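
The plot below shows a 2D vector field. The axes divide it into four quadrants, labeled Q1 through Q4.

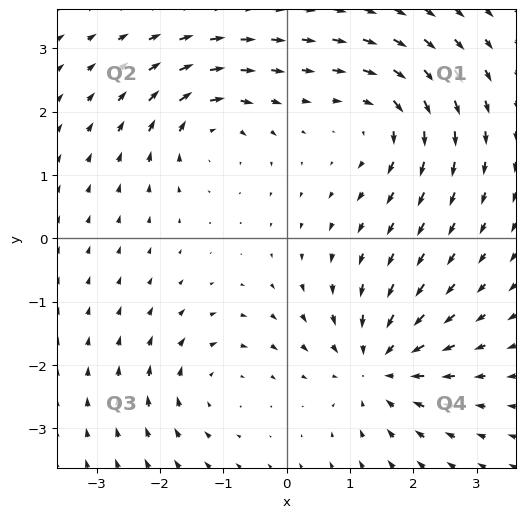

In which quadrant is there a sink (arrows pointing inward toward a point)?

The sink sits at approximately (1.4, -2.0), which lies in quadrant Q4. The divergence there is about -5, negative as expected for a sink.

Q4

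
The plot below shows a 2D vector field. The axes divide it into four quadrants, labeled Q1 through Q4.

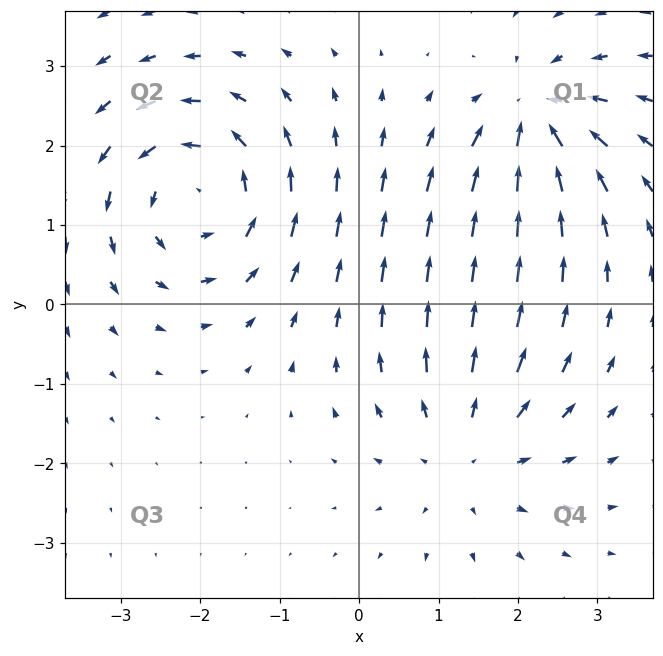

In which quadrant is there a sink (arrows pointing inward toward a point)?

The sink sits at approximately (2.2, 2.3), which lies in quadrant Q1. The divergence there is about -5, negative as expected for a sink.

Q1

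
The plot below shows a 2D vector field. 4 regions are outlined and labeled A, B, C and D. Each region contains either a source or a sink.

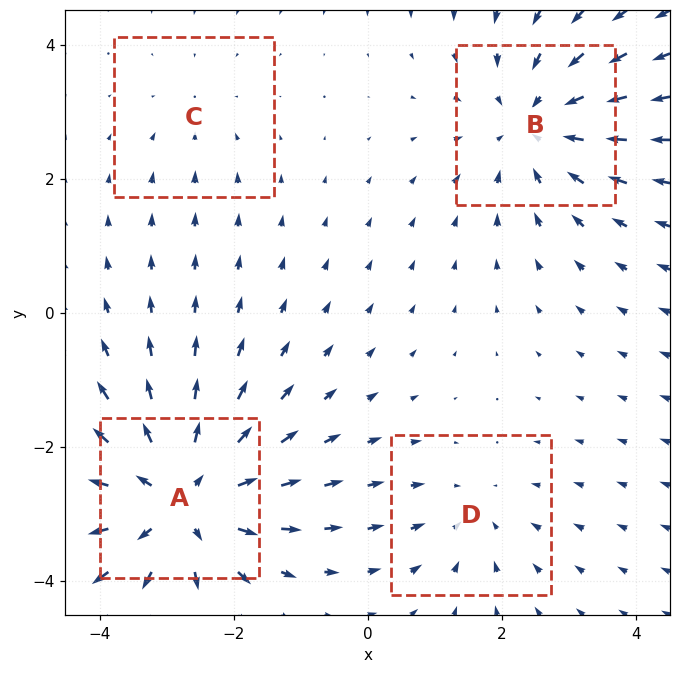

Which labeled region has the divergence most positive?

A

Divergence at each region's feature centre — A: about +6, B: about -4, C: about -2, D: about -3. Region A is most positive.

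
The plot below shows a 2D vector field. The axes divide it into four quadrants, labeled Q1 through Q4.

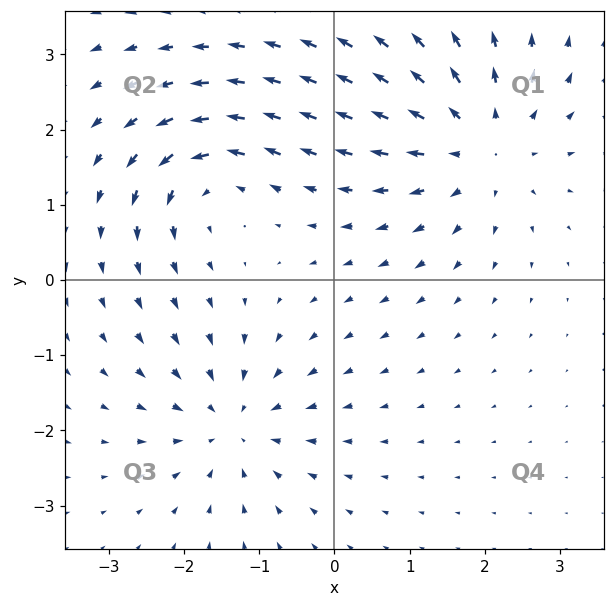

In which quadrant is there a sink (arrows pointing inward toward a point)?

The sink sits at approximately (-1.3, -1.9), which lies in quadrant Q3. The divergence there is about -4, negative as expected for a sink.

Q3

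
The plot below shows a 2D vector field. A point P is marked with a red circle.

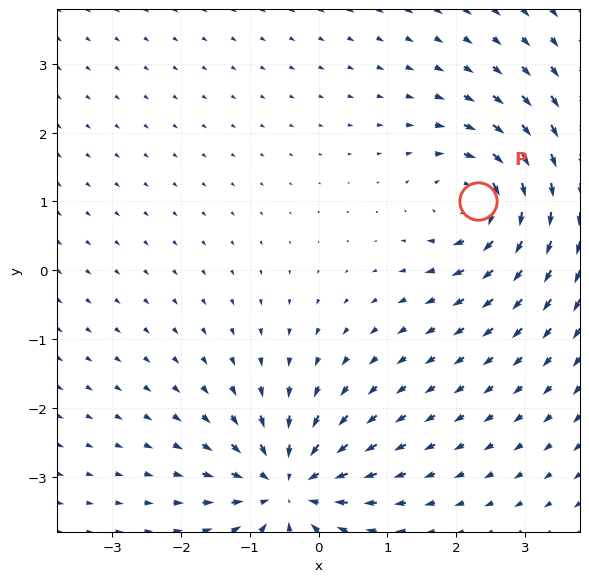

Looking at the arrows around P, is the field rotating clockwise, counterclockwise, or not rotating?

Near P at (2.3, 1.0) the arrows circulate clockwise. The curl (z-component) there is about -6; negative curl means clockwise rotation.

clockwise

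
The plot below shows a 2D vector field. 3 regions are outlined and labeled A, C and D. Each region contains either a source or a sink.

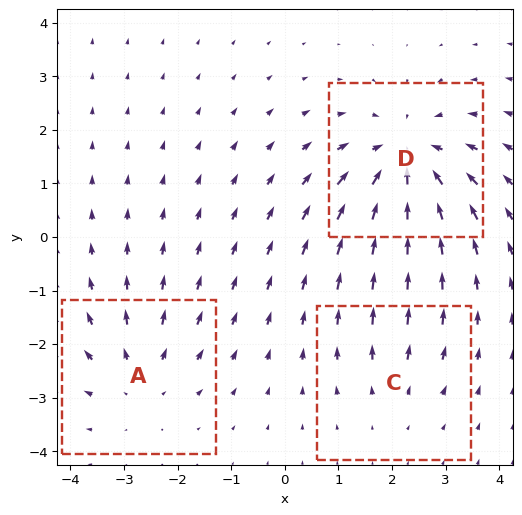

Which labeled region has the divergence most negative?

D

Divergence at each region's feature centre — A: about +3, C: about +2, D: about -4. Region D is most negative.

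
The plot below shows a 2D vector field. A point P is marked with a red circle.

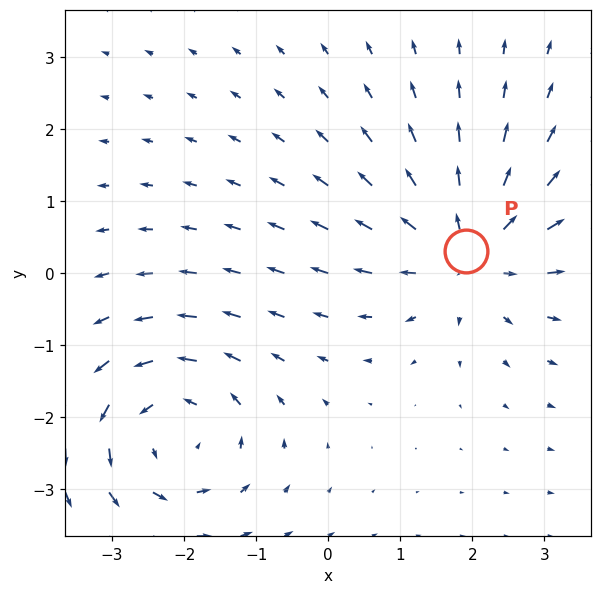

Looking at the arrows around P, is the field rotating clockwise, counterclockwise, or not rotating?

Near P at (1.9, 0.3) the arrows show no circulation. The curl there is ≈0.

not rotating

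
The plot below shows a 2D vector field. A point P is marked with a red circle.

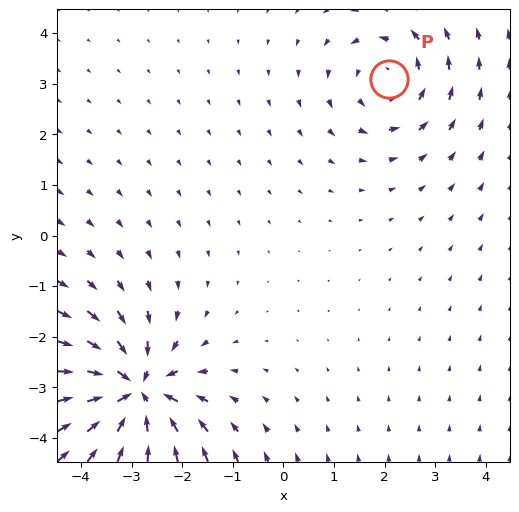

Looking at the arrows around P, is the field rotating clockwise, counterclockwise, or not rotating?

counterclockwise

Near P at (2.1, 3.1) the arrows circulate counterclockwise. The curl (z-component) there is about +3; positive curl means counterclockwise rotation.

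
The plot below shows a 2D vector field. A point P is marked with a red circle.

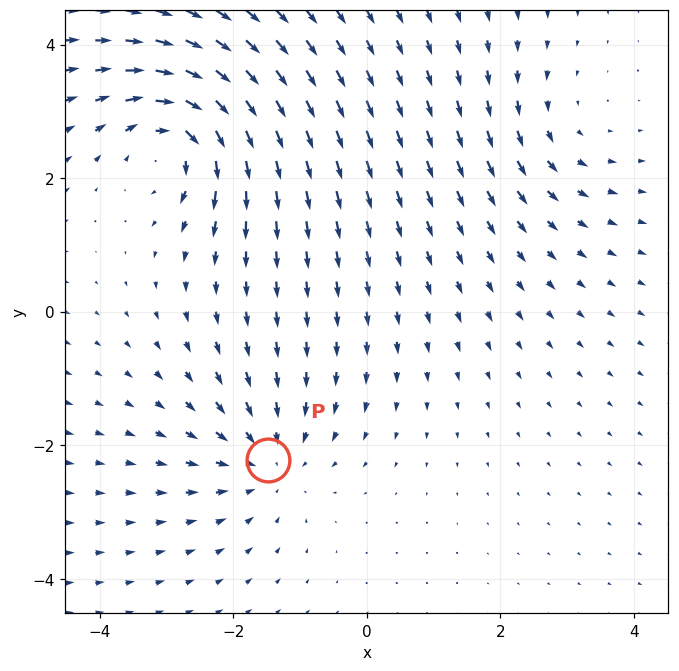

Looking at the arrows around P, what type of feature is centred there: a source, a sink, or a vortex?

At P (-1.5, -2.2) the arrows converge inward. Divergence about -3, curl ≈0 — negative divergence with near-zero curl is a sink.

sink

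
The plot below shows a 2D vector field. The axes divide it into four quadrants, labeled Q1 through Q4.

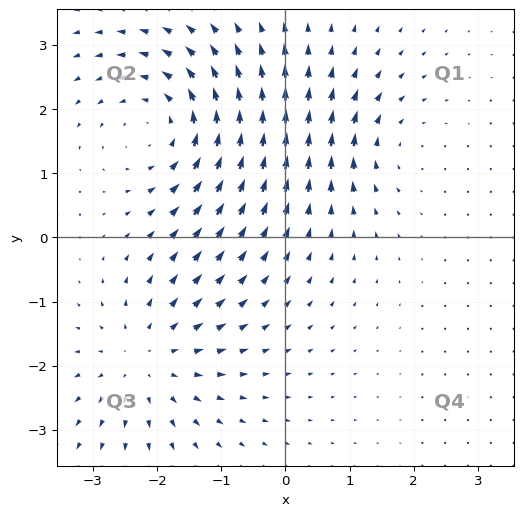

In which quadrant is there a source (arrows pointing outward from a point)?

The source sits at approximately (-2.2, -1.9), which lies in quadrant Q3. The divergence there is about +3, positive as expected for a source.

Q3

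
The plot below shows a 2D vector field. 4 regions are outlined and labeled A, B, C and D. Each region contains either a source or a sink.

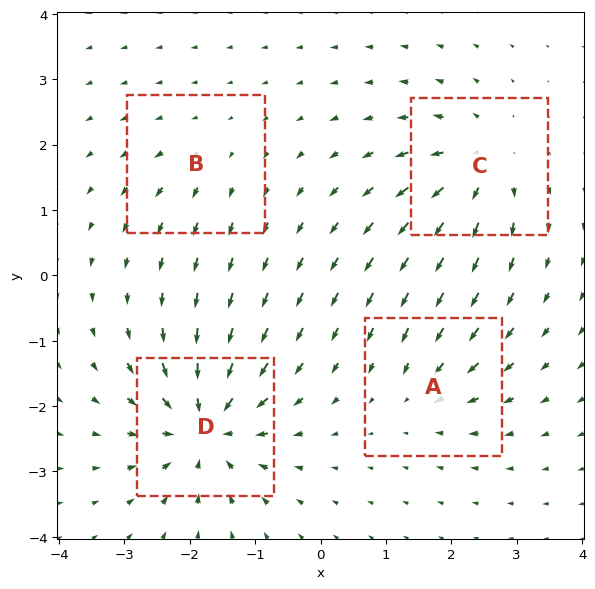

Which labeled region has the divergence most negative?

D

Divergence at each region's feature centre — A: about -4, B: about +2, C: about +6, D: about -8. Region D is most negative.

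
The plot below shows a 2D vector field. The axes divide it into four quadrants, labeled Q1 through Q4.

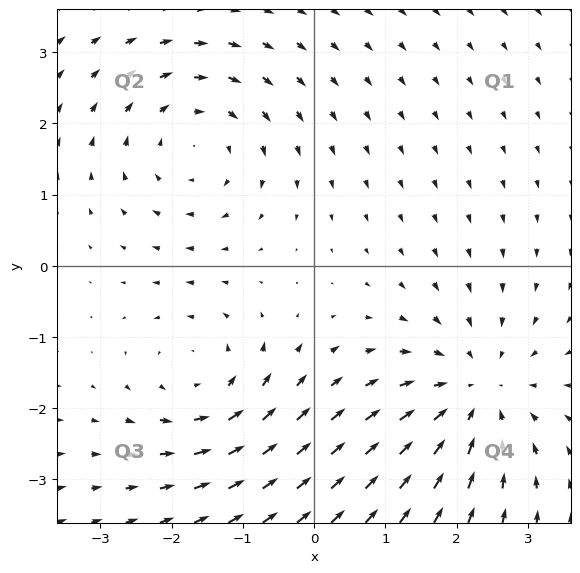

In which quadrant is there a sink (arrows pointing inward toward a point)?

Q4

The sink sits at approximately (2.3, -1.8), which lies in quadrant Q4. The divergence there is about -3, negative as expected for a sink.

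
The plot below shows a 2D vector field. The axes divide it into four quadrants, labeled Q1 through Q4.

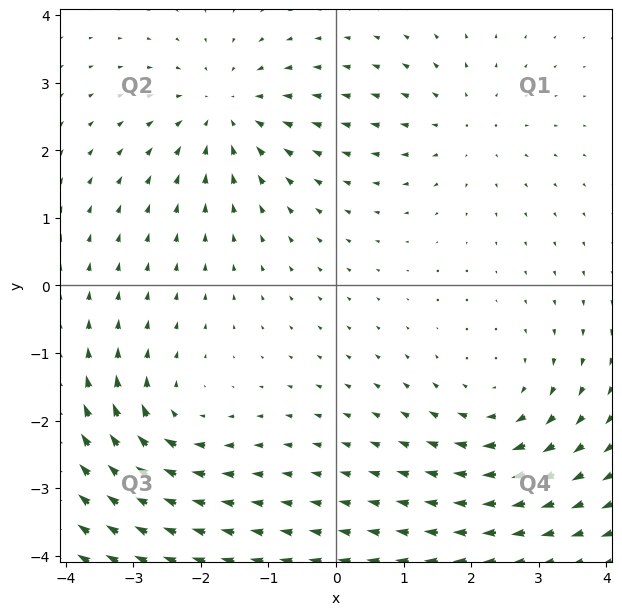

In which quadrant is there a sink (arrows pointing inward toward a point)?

The sink sits at approximately (-1.6, 2.6), which lies in quadrant Q2. The divergence there is about -4, negative as expected for a sink.

Q2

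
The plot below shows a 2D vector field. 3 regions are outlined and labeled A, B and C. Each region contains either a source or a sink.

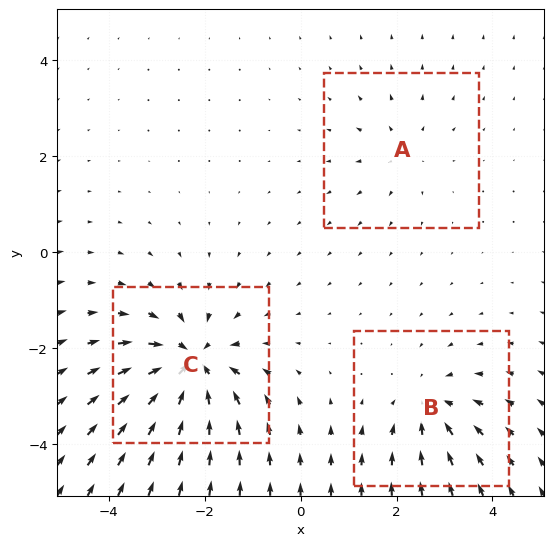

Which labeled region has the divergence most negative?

C

Divergence at each region's feature centre — A: about +2, B: about -3, C: about -6. Region C is most negative.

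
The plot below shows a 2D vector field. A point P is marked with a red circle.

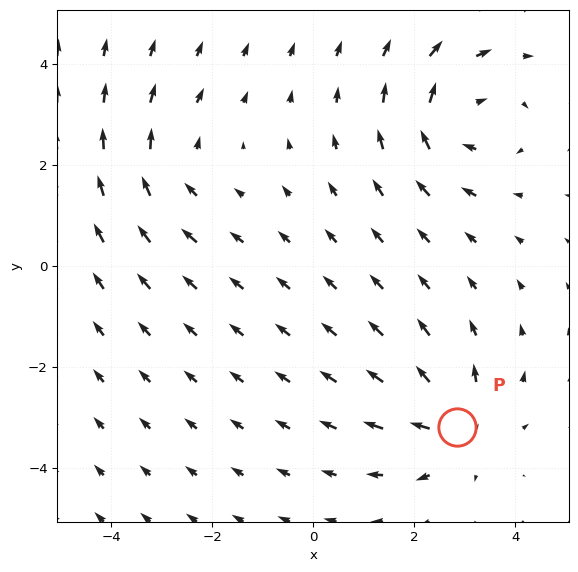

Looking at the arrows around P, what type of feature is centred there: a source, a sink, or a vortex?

At P (2.8, -3.2) the arrows spread outward. Divergence about +4, curl ≈0 — positive divergence with near-zero curl is a source.

source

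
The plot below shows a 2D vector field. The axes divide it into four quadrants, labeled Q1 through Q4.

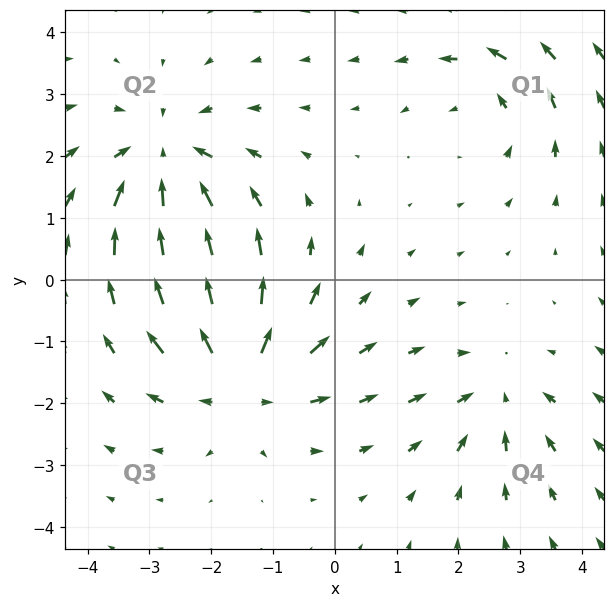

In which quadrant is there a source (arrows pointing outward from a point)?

The source sits at approximately (-1.5, -1.6), which lies in quadrant Q3. The divergence there is about +5, positive as expected for a source.

Q3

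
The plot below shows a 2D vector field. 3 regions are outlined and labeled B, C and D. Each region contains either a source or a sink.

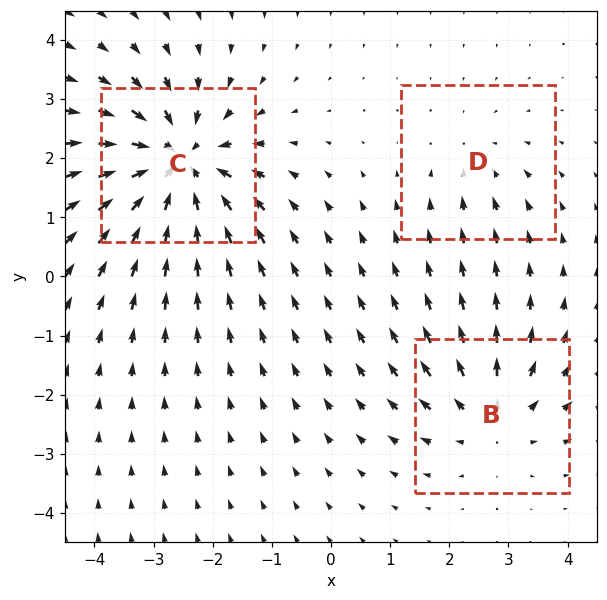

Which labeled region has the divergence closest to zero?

D

Divergence at each region's feature centre — B: about +3, C: about -5, D: about -2. Region D is closest to zero.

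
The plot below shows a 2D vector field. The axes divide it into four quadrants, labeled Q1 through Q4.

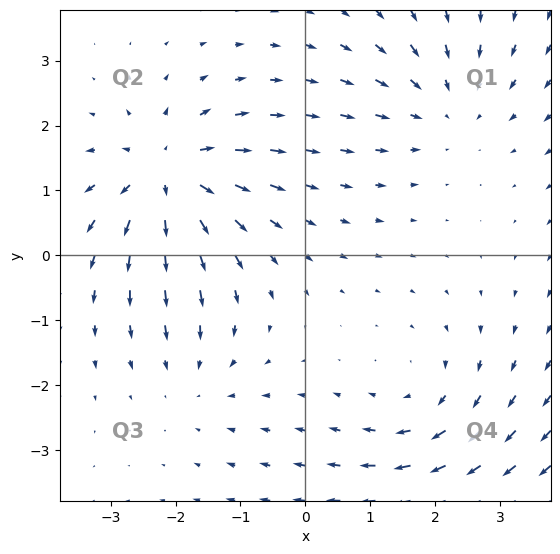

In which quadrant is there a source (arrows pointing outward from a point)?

Q2

The source sits at approximately (-2.1, 1.2), which lies in quadrant Q2. The divergence there is about +6, positive as expected for a source.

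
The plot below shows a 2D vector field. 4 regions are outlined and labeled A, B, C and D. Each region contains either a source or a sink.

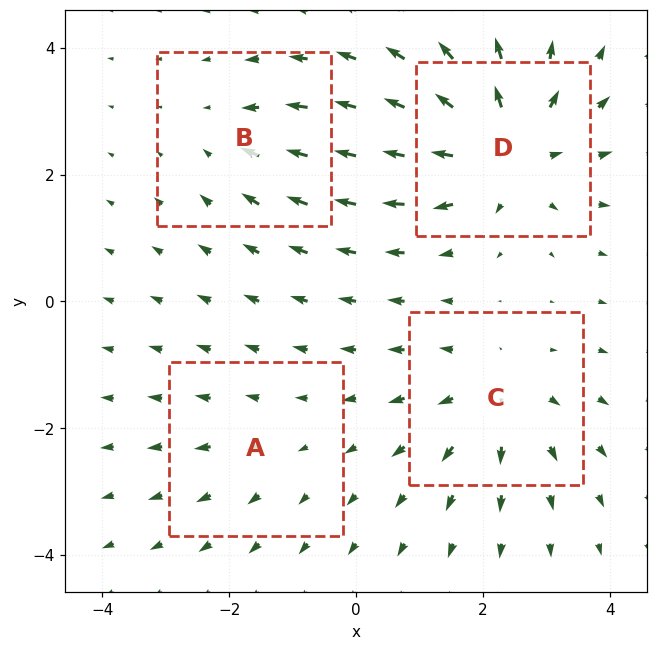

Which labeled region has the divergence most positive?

D

Divergence at each region's feature centre — A: about +2, B: about -3, C: about +4, D: about +6. Region D is most positive.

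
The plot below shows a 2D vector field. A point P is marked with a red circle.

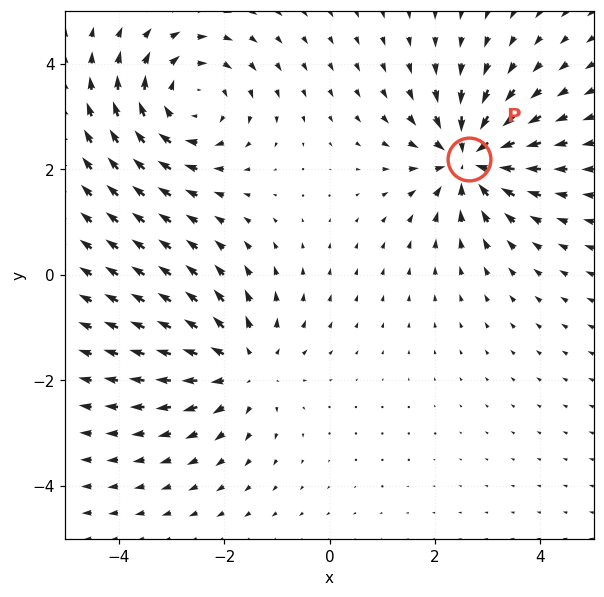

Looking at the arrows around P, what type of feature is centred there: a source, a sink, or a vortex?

sink

At P (2.7, 2.2) the arrows converge inward. Divergence about -6, curl ≈0 — negative divergence with near-zero curl is a sink.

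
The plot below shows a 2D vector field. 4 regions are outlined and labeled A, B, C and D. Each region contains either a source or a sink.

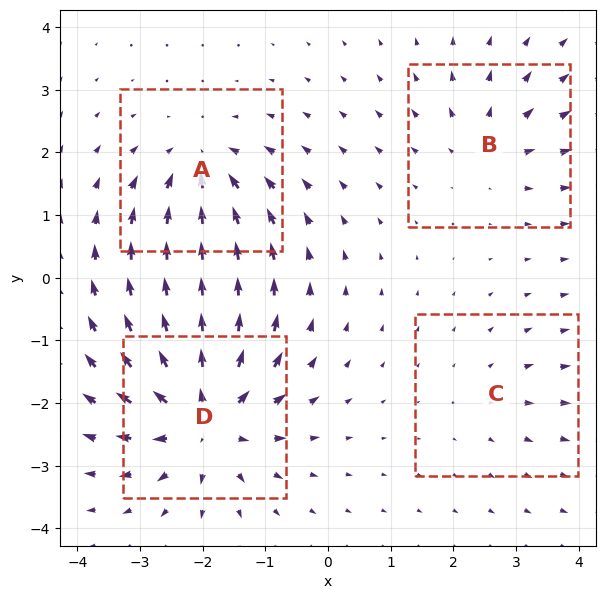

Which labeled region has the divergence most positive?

D

Divergence at each region's feature centre — A: about -5, B: about +4, C: about +2, D: about +8. Region D is most positive.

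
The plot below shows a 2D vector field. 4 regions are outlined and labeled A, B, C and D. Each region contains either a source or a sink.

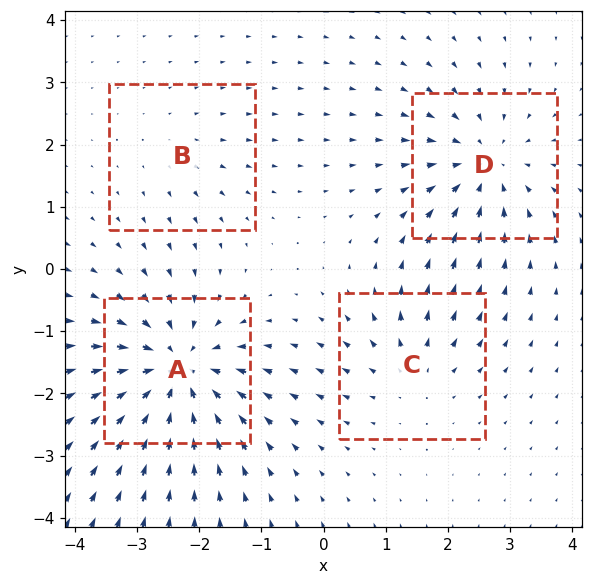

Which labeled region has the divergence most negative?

Divergence at each region's feature centre — A: about -7, B: about +2, C: about +3, D: about -5. Region A is most negative.

A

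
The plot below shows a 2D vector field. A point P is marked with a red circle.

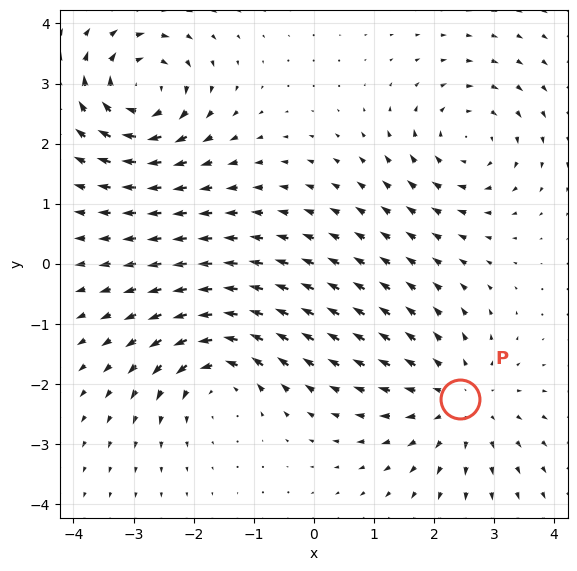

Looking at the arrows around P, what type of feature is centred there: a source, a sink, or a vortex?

At P (2.4, -2.3) the arrows spread outward. Divergence about +3, curl ≈0 — positive divergence with near-zero curl is a source.

source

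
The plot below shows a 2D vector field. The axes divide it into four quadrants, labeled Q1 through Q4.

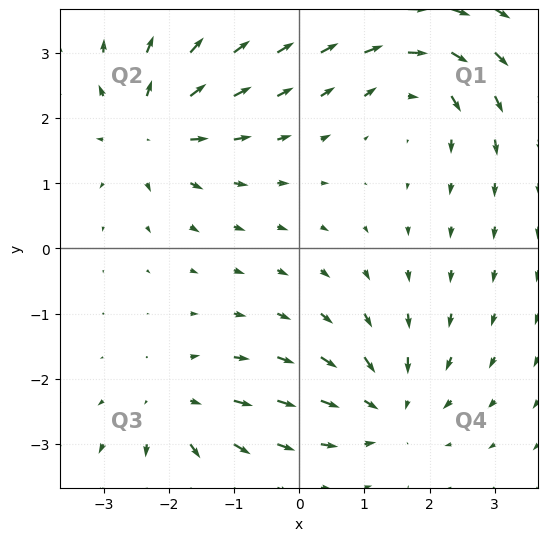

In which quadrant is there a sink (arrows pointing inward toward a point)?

The sink sits at approximately (1.4, -2.4), which lies in quadrant Q4. The divergence there is about -5, negative as expected for a sink.

Q4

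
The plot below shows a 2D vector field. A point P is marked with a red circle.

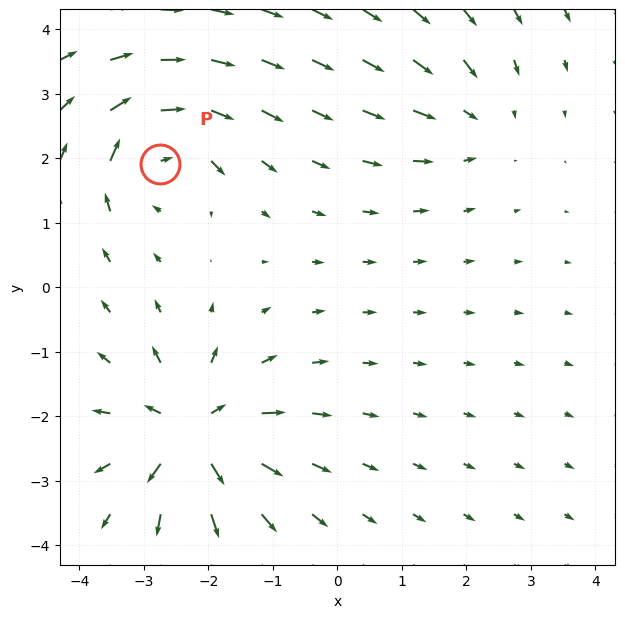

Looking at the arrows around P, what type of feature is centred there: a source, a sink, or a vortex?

At P (-2.7, 1.9) the arrows circulate clockwise. Divergence ≈0, curl about -5 — near-zero divergence with nonzero curl is a vortex.

vortex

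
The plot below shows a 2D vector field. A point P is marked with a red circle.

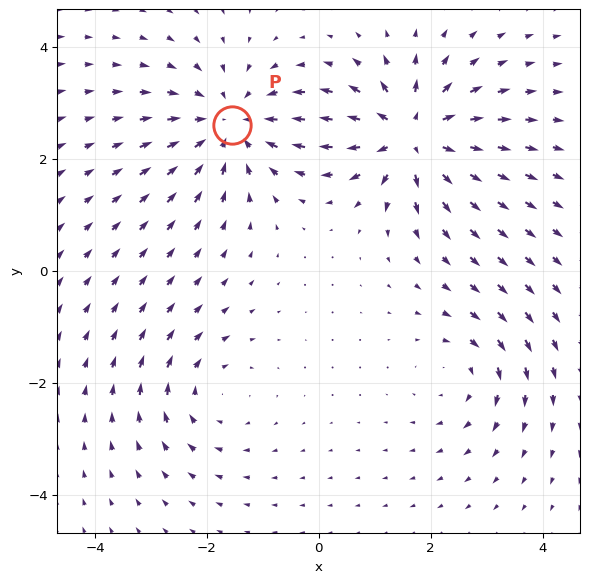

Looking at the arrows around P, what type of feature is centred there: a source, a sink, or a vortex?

At P (-1.6, 2.6) the arrows converge inward. Divergence about -4, curl ≈0 — negative divergence with near-zero curl is a sink.

sink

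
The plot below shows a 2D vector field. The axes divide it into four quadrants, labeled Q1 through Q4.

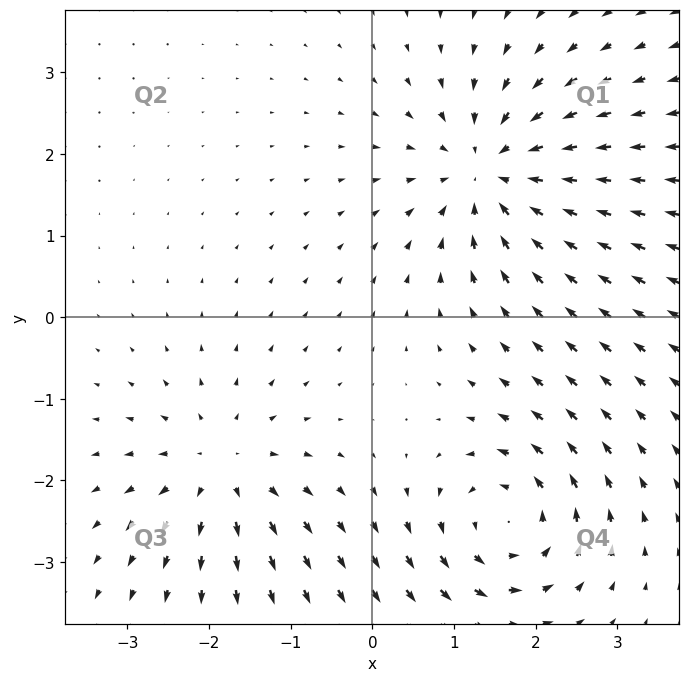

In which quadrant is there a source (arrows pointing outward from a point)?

The source sits at approximately (-1.8, -1.8), which lies in quadrant Q3. The divergence there is about +4, positive as expected for a source.

Q3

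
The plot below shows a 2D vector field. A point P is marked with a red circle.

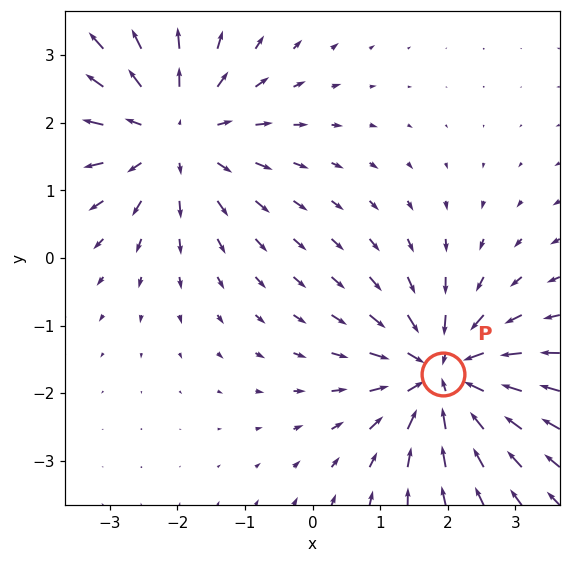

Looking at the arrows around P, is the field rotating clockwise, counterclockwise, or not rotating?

Near P at (1.9, -1.7) the arrows show no circulation. The curl there is ≈0.

not rotating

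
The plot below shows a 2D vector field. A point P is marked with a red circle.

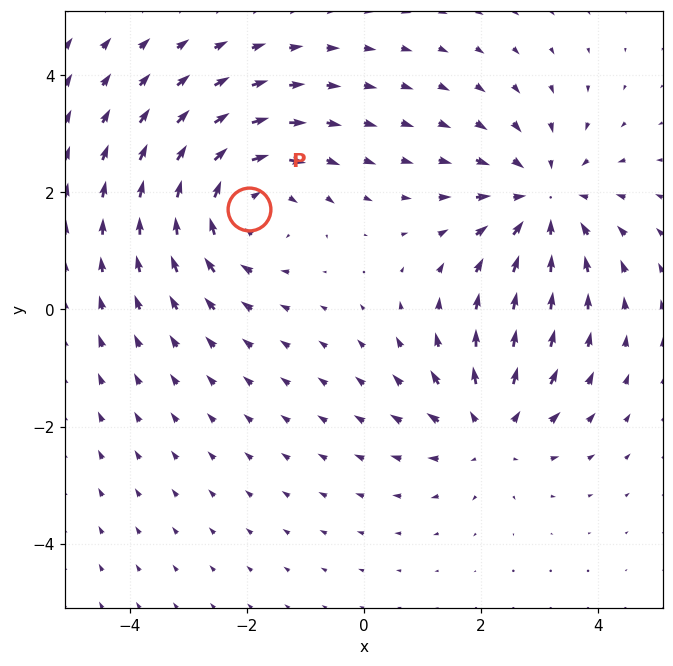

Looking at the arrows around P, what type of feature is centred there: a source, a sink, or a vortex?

At P (-2.0, 1.7) the arrows circulate clockwise. Divergence ≈0, curl about -4 — near-zero divergence with nonzero curl is a vortex.

vortex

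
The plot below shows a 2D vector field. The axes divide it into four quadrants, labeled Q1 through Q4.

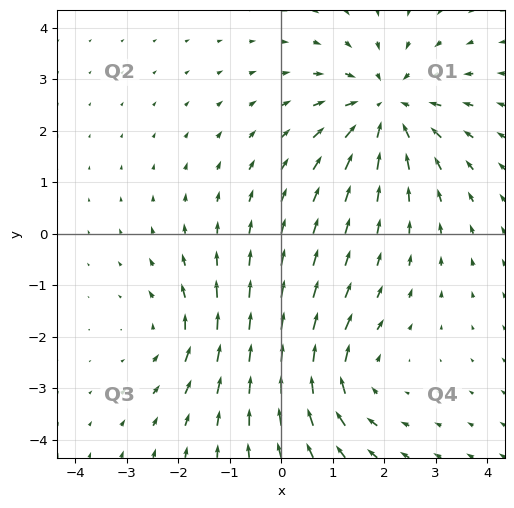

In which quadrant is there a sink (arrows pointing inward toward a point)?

The sink sits at approximately (2.0, 2.5), which lies in quadrant Q1. The divergence there is about -4, negative as expected for a sink.

Q1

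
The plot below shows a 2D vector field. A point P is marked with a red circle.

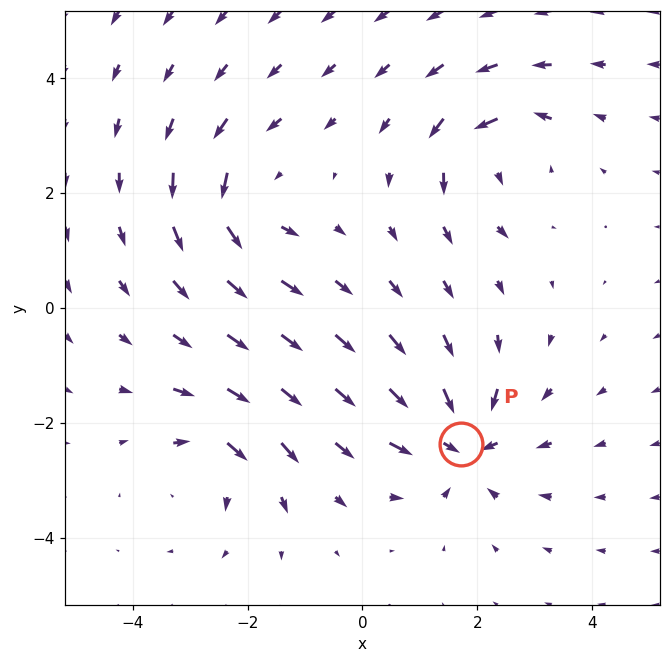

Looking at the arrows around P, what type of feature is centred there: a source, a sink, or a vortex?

sink

At P (1.7, -2.4) the arrows converge inward. Divergence about -5, curl ≈0 — negative divergence with near-zero curl is a sink.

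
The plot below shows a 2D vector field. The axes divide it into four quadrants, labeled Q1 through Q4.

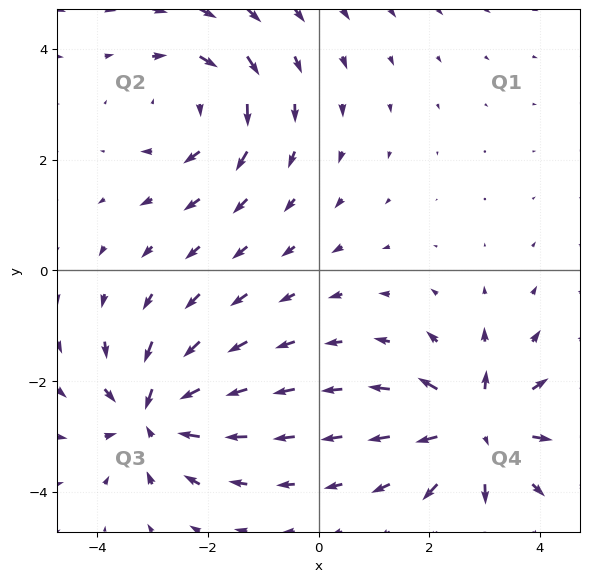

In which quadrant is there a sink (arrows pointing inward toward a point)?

The sink sits at approximately (-3.0, -2.6), which lies in quadrant Q3. The divergence there is about -6, negative as expected for a sink.

Q3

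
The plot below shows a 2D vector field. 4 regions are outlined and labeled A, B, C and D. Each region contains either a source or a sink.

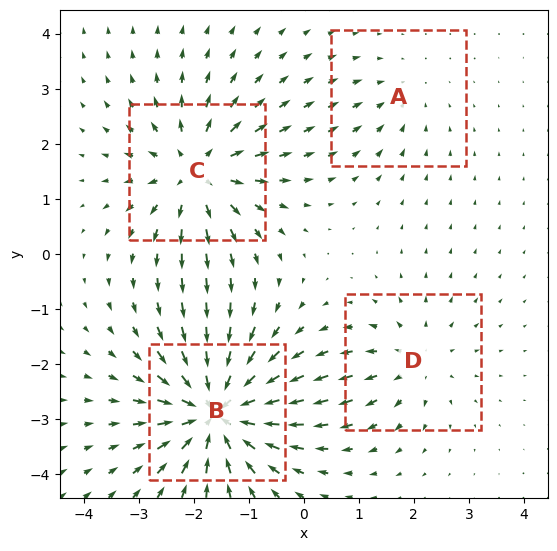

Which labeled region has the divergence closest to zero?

A

Divergence at each region's feature centre — A: about -2, B: about -8, C: about +6, D: about +4. Region A is closest to zero.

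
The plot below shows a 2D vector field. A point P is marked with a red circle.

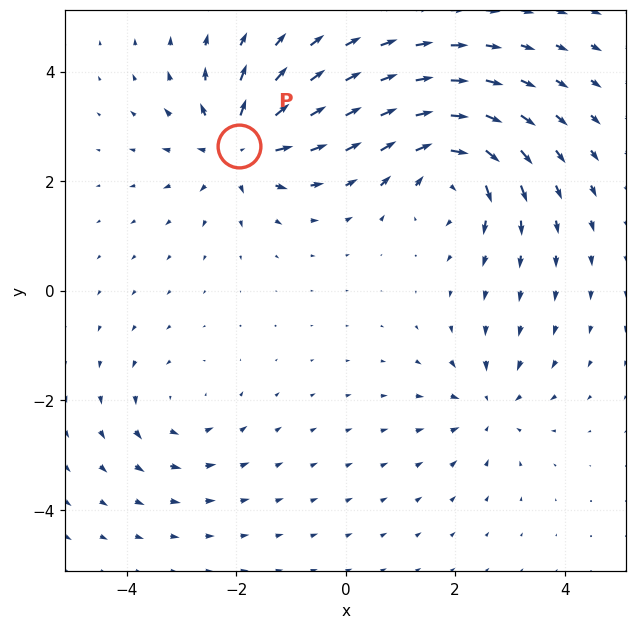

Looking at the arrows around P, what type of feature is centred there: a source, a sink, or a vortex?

At P (-1.9, 2.6) the arrows spread outward. Divergence about +6, curl ≈0 — positive divergence with near-zero curl is a source.

source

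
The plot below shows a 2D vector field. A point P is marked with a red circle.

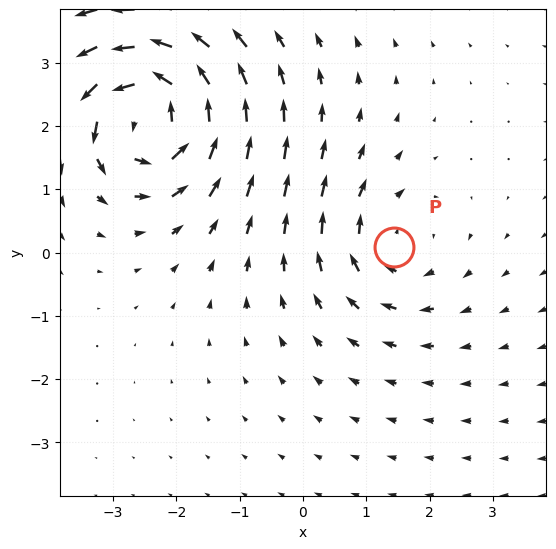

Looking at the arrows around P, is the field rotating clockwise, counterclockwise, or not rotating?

Near P at (1.4, 0.1) the arrows circulate clockwise. The curl (z-component) there is about -3; negative curl means clockwise rotation.

clockwise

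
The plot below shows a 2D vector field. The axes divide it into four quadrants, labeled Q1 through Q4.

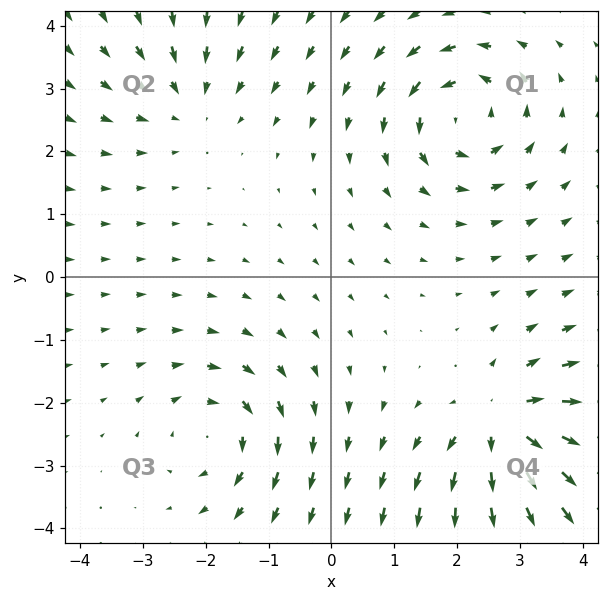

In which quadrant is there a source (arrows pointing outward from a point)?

The source sits at approximately (2.7, -2.4), which lies in quadrant Q4. The divergence there is about +6, positive as expected for a source.

Q4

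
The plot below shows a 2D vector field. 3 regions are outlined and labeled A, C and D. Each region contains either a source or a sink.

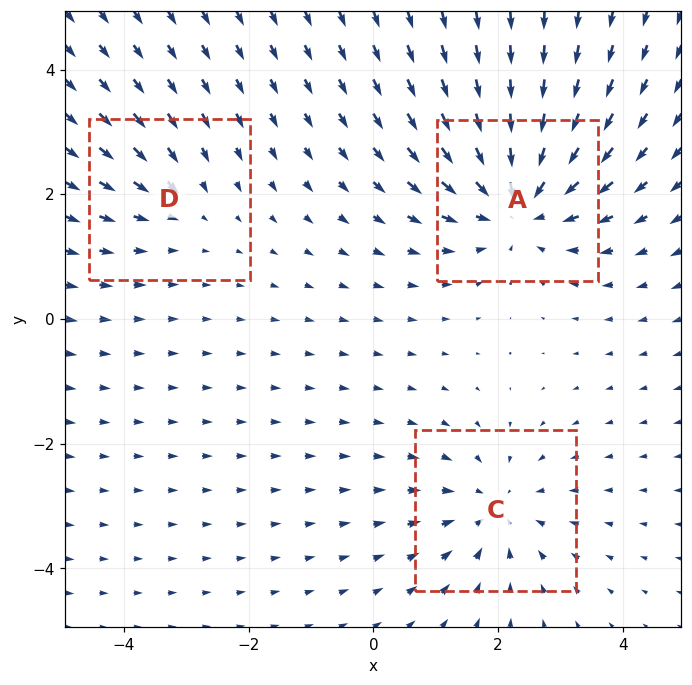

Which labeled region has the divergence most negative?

A

Divergence at each region's feature centre — A: about -4, C: about -3, D: about -2. Region A is most negative.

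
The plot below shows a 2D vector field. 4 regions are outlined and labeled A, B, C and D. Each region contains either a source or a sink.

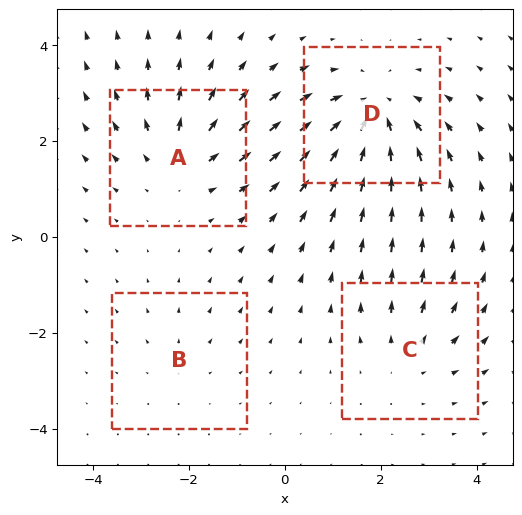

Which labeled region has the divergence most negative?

Divergence at each region's feature centre — A: about +4, B: about +2, C: about +3, D: about -6. Region D is most negative.

D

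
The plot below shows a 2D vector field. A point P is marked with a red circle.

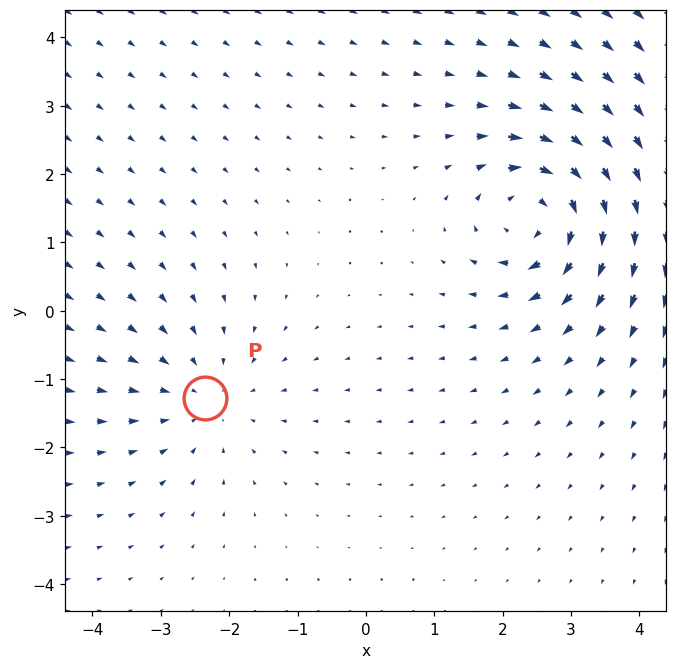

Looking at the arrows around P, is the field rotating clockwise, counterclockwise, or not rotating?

Near P at (-2.4, -1.3) the arrows show no circulation. The curl there is ≈0.

not rotating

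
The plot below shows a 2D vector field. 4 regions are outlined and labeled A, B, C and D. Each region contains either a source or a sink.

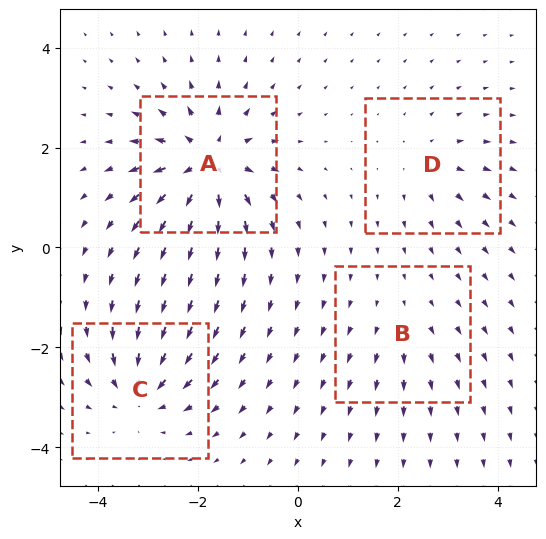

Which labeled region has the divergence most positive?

Divergence at each region's feature centre — A: about +9, B: about +2, C: about -6, D: about +4. Region A is most positive.

A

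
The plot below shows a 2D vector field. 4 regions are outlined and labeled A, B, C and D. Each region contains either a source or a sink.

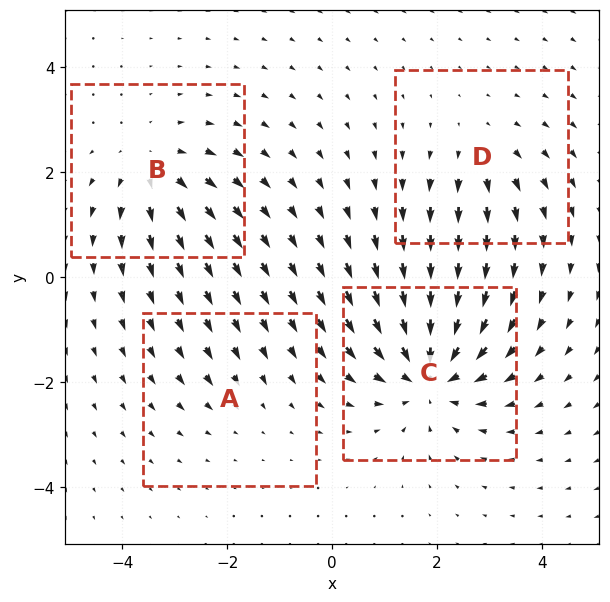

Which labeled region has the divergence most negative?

Divergence at each region's feature centre — A: about -2, B: about +5, C: about -7, D: about +3. Region C is most negative.

C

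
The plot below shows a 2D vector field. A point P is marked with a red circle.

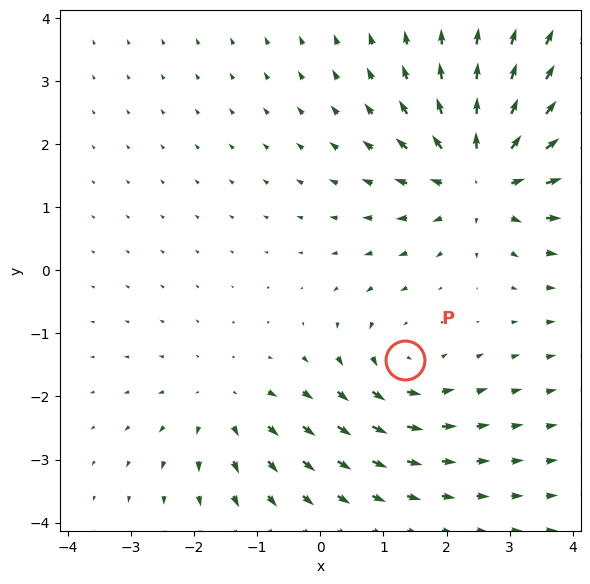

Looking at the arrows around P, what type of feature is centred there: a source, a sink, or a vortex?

vortex

At P (1.3, -1.4) the arrows circulate counterclockwise. Divergence ≈0, curl about +3 — near-zero divergence with nonzero curl is a vortex.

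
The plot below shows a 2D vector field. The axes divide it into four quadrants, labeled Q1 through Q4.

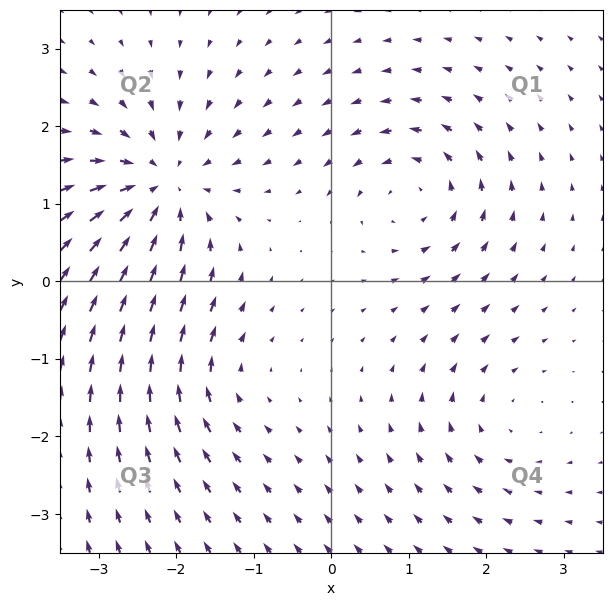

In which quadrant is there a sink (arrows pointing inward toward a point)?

The sink sits at approximately (-2.2, 1.2), which lies in quadrant Q2. The divergence there is about -5, negative as expected for a sink.

Q2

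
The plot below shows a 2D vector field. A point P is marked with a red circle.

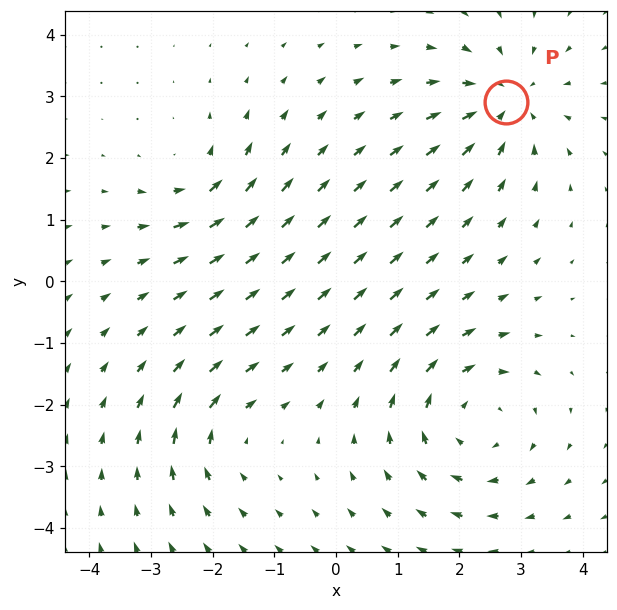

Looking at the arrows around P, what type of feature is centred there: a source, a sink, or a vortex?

sink

At P (2.8, 2.9) the arrows converge inward. Divergence about -4, curl ≈0 — negative divergence with near-zero curl is a sink.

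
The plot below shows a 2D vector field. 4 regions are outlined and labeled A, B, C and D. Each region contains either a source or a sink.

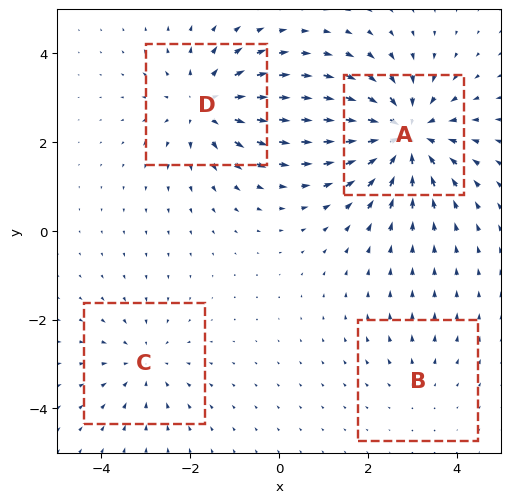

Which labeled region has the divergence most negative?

Divergence at each region's feature centre — A: about -7, B: about +2, C: about -3, D: about +5. Region A is most negative.

A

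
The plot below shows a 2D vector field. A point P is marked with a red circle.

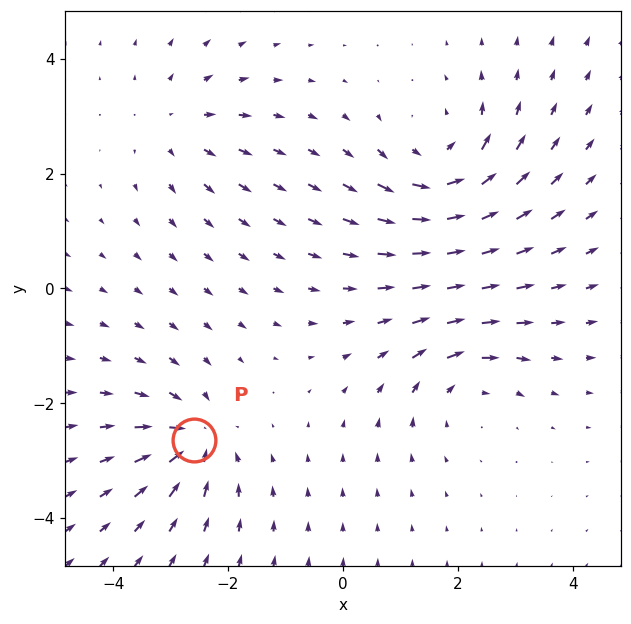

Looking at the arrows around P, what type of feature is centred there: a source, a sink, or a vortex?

At P (-2.6, -2.6) the arrows converge inward. Divergence about -5, curl ≈0 — negative divergence with near-zero curl is a sink.

sink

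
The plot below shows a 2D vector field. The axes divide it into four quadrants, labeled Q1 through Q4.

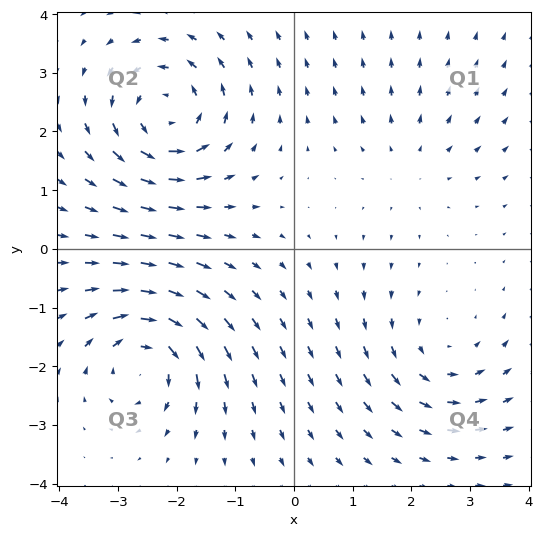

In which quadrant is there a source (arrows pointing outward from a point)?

Q1

The source sits at approximately (2.0, 1.4), which lies in quadrant Q1. The divergence there is about +2, positive as expected for a source.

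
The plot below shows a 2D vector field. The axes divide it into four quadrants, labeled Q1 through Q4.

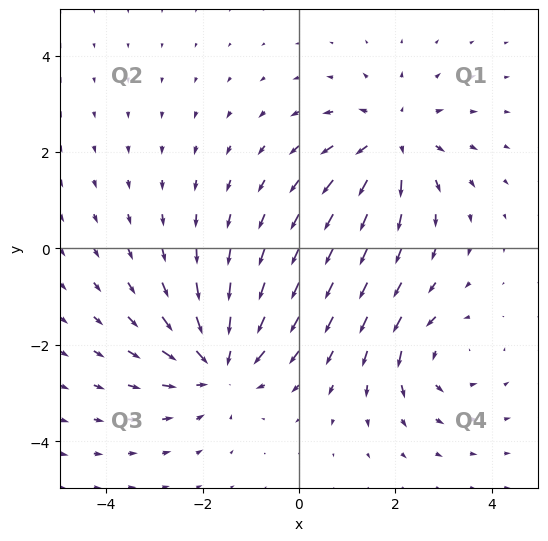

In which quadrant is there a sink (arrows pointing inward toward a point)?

Q3

The sink sits at approximately (-1.6, -2.4), which lies in quadrant Q3. The divergence there is about -5, negative as expected for a sink.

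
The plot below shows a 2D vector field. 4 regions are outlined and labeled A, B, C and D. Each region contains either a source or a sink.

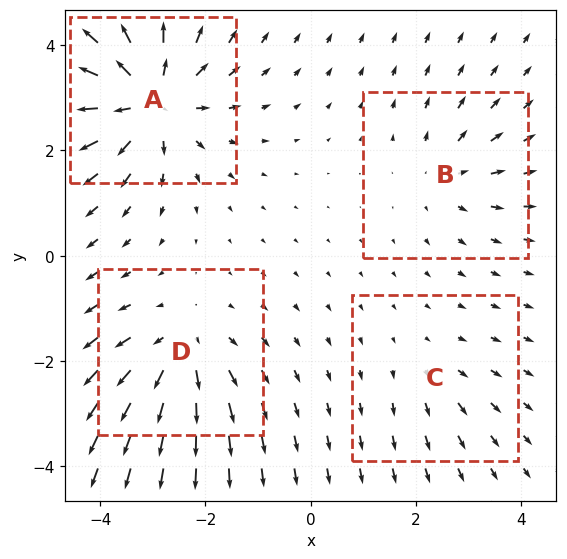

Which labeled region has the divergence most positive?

A

Divergence at each region's feature centre — A: about +8, B: about +3, C: about +2, D: about +5. Region A is most positive.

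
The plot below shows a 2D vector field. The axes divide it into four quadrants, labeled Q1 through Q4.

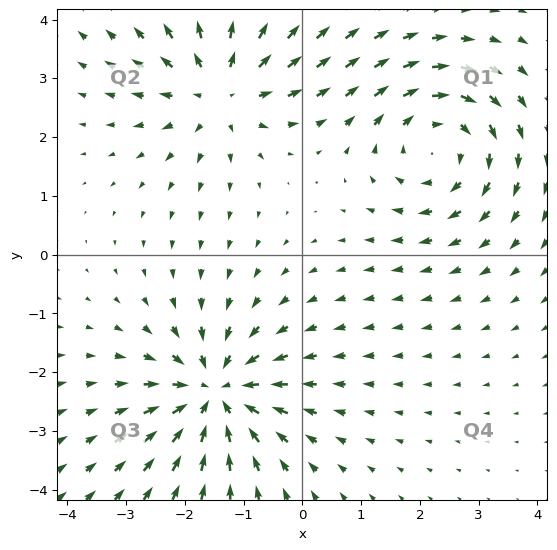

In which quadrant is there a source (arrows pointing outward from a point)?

Q2

The source sits at approximately (-1.4, 2.8), which lies in quadrant Q2. The divergence there is about +4, positive as expected for a source.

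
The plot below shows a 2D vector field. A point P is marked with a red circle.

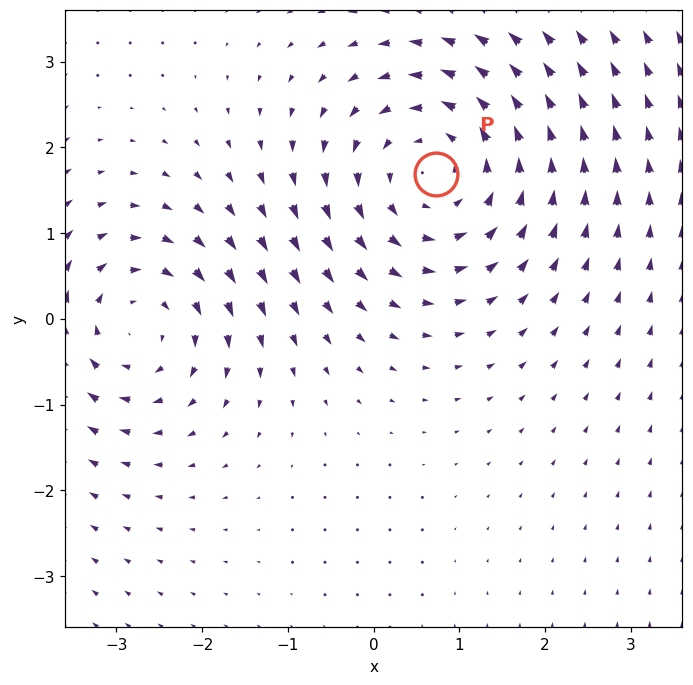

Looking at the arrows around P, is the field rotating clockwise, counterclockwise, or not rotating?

Near P at (0.7, 1.7) the arrows circulate counterclockwise. The curl (z-component) there is about +3; positive curl means counterclockwise rotation.

counterclockwise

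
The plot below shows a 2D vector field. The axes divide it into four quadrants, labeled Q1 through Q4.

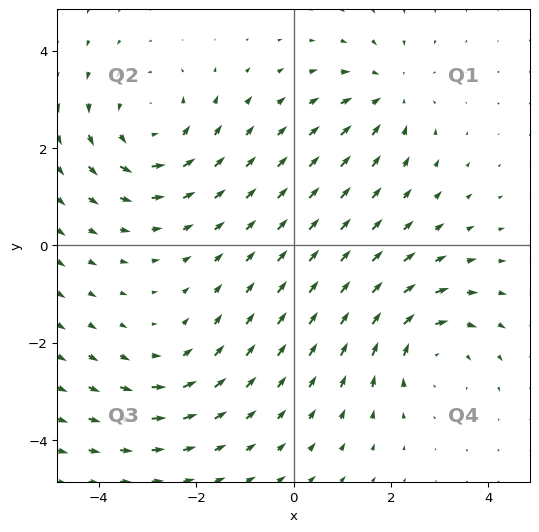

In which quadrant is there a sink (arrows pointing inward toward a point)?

Q1

The sink sits at approximately (1.9, 3.1), which lies in quadrant Q1. The divergence there is about -3, negative as expected for a sink.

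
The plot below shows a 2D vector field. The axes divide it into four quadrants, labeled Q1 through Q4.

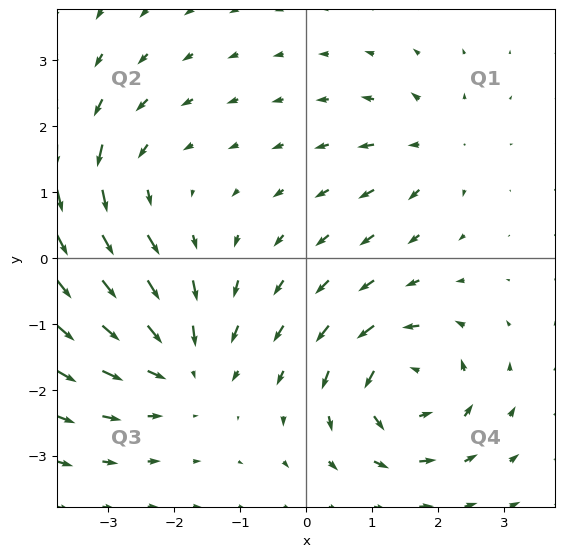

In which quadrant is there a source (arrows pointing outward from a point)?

Q1

The source sits at approximately (1.9, 1.7), which lies in quadrant Q1. The divergence there is about +4, positive as expected for a source.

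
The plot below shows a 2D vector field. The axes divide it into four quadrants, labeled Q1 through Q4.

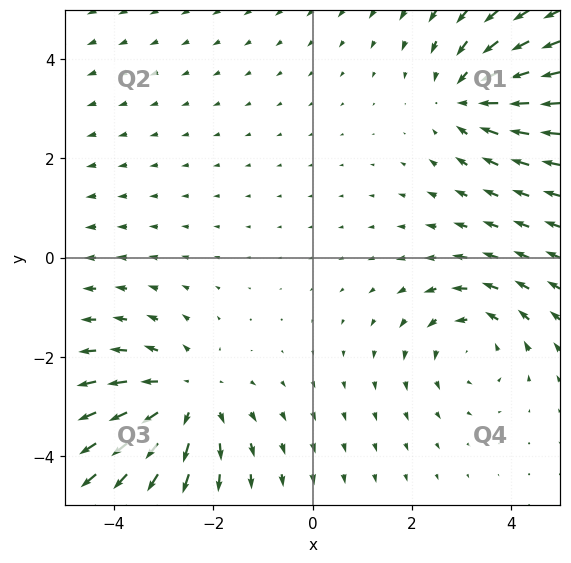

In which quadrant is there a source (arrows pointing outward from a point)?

The source sits at approximately (-2.6, -2.8), which lies in quadrant Q3. The divergence there is about +3, positive as expected for a source.

Q3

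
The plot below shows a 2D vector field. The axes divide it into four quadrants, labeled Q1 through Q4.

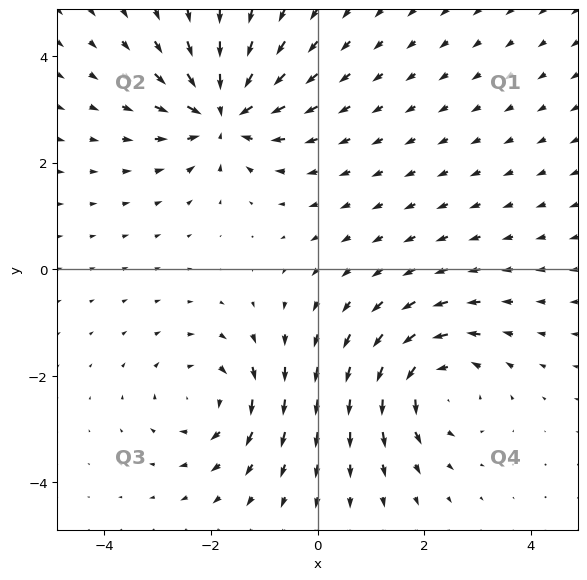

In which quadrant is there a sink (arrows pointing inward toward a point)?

The sink sits at approximately (-1.8, 2.9), which lies in quadrant Q2. The divergence there is about -6, negative as expected for a sink.

Q2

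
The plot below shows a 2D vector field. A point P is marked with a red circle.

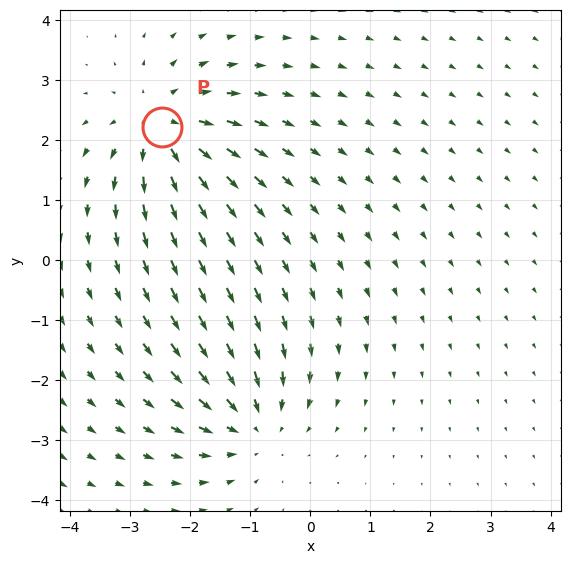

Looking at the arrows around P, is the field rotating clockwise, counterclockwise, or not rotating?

not rotating

Near P at (-2.5, 2.2) the arrows show no circulation. The curl there is ≈0.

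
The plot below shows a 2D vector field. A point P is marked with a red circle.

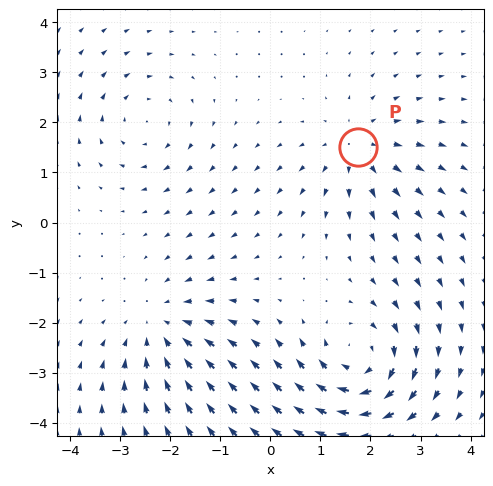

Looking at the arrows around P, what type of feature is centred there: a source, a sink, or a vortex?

source

At P (1.8, 1.5) the arrows spread outward. Divergence about +3, curl ≈0 — positive divergence with near-zero curl is a source.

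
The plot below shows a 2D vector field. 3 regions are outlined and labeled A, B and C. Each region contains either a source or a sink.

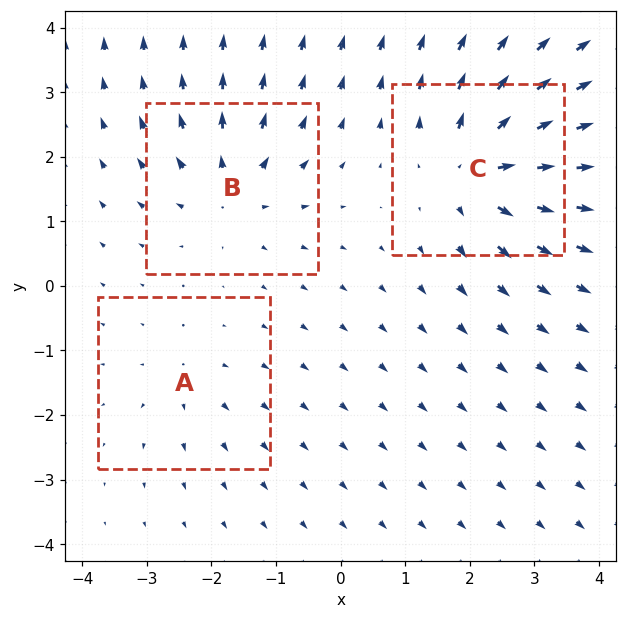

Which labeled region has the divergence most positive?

C

Divergence at each region's feature centre — A: about +2, B: about +4, C: about +5. Region C is most positive.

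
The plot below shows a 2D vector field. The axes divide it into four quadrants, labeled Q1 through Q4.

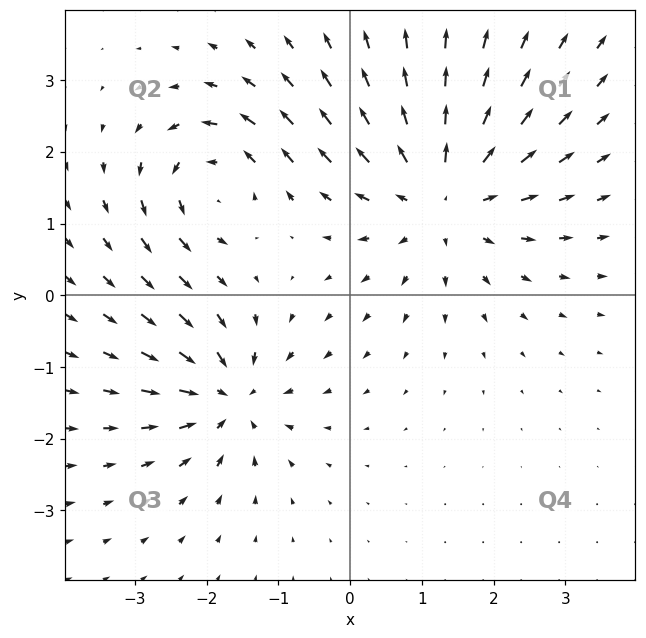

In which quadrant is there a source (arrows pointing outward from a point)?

Q1

The source sits at approximately (1.3, 1.4), which lies in quadrant Q1. The divergence there is about +4, positive as expected for a source.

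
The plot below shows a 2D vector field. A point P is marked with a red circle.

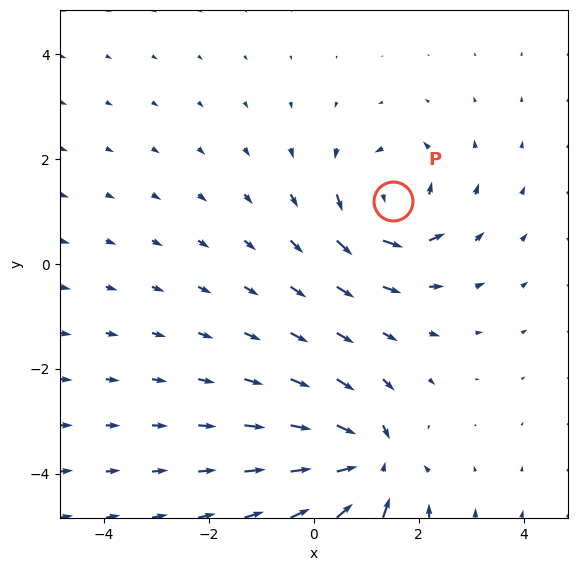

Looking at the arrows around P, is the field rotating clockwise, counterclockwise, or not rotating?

Near P at (1.5, 1.2) the arrows circulate counterclockwise. The curl (z-component) there is about +5; positive curl means counterclockwise rotation.

counterclockwise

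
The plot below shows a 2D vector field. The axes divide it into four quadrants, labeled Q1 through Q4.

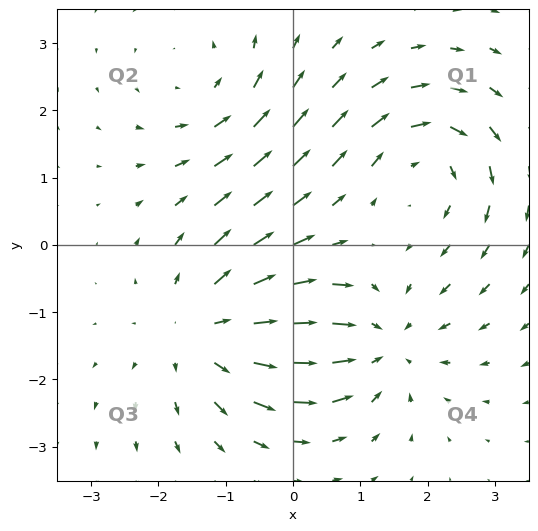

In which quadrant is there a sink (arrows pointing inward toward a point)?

The sink sits at approximately (1.2, -1.5), which lies in quadrant Q4. The divergence there is about -4, negative as expected for a sink.

Q4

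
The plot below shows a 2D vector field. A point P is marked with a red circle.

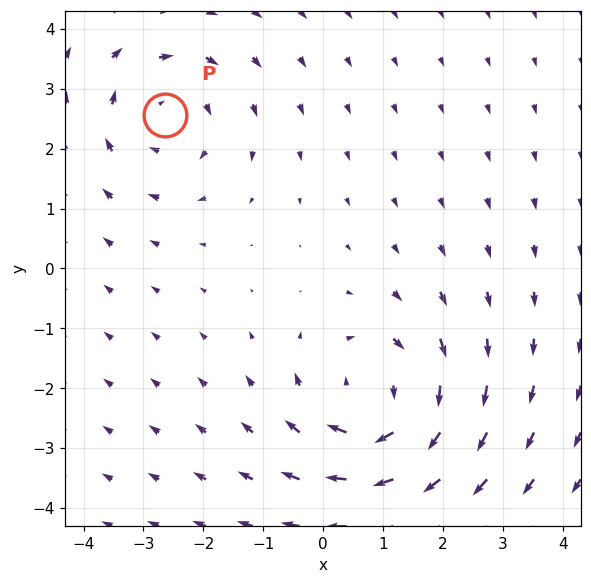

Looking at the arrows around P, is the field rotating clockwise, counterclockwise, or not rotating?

Near P at (-2.6, 2.6) the arrows circulate clockwise. The curl (z-component) there is about -3; negative curl means clockwise rotation.

clockwise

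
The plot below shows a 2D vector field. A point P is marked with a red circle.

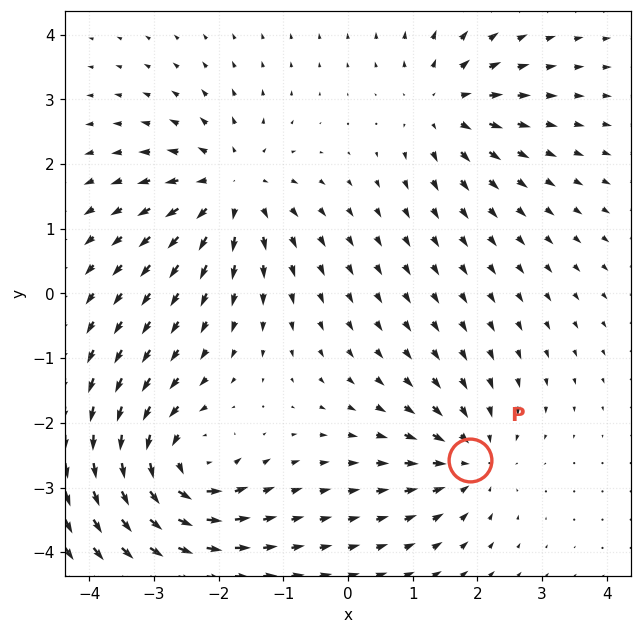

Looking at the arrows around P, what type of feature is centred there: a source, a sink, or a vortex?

At P (1.9, -2.6) the arrows converge inward. Divergence about -4, curl ≈0 — negative divergence with near-zero curl is a sink.

sink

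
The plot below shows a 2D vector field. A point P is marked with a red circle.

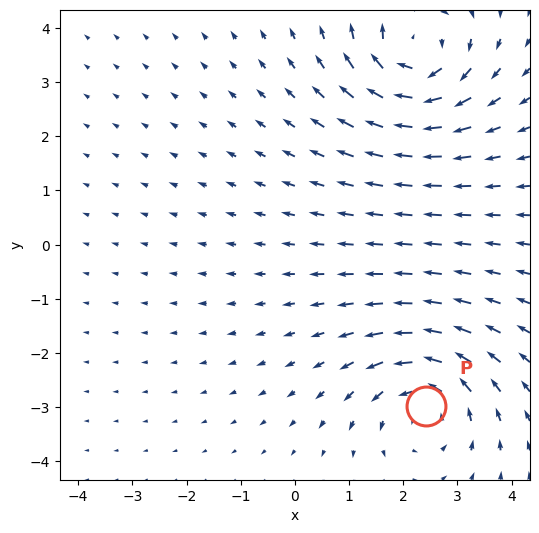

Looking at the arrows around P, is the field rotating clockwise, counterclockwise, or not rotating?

Near P at (2.4, -3.0) the arrows circulate counterclockwise. The curl (z-component) there is about +3; positive curl means counterclockwise rotation.

counterclockwise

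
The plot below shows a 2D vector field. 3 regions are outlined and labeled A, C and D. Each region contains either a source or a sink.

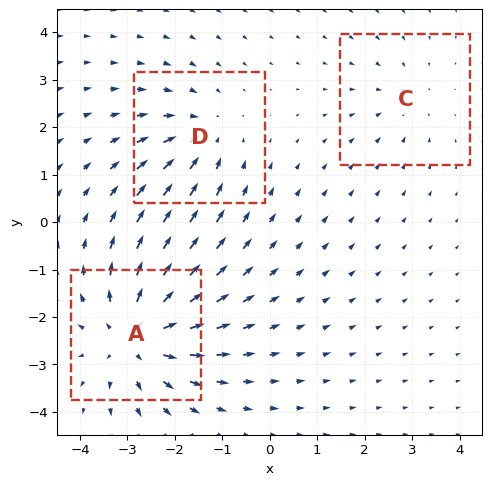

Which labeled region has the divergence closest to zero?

C

Divergence at each region's feature centre — A: about +4, C: about -2, D: about -3. Region C is closest to zero.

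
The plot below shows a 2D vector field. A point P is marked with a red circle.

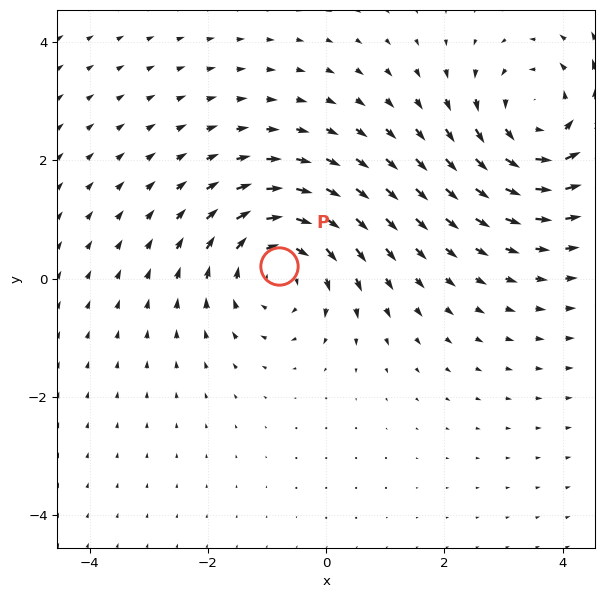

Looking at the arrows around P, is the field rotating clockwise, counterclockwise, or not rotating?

clockwise

Near P at (-0.8, 0.2) the arrows circulate clockwise. The curl (z-component) there is about -3; negative curl means clockwise rotation.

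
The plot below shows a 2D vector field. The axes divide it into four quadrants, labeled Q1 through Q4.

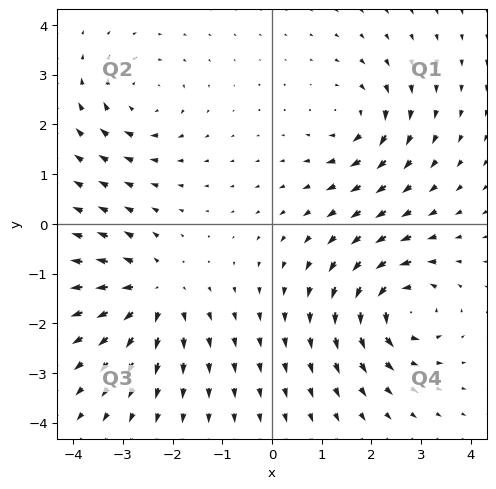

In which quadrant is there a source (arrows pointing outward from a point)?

Q3

The source sits at approximately (-2.4, -1.4), which lies in quadrant Q3. The divergence there is about +5, positive as expected for a source.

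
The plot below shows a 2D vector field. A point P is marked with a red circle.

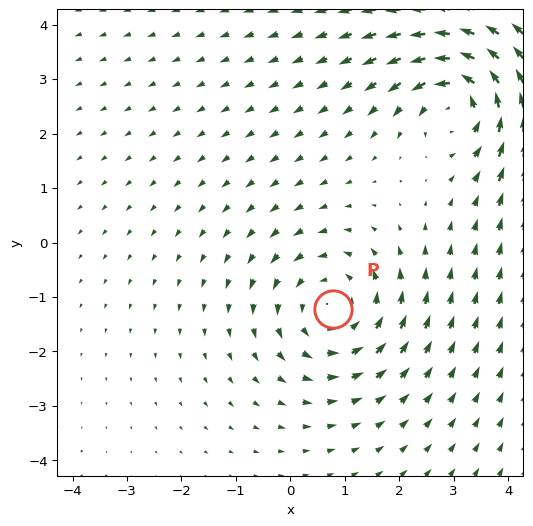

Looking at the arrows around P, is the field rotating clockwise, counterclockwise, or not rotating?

counterclockwise

Near P at (0.8, -1.2) the arrows circulate counterclockwise. The curl (z-component) there is about +3; positive curl means counterclockwise rotation.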